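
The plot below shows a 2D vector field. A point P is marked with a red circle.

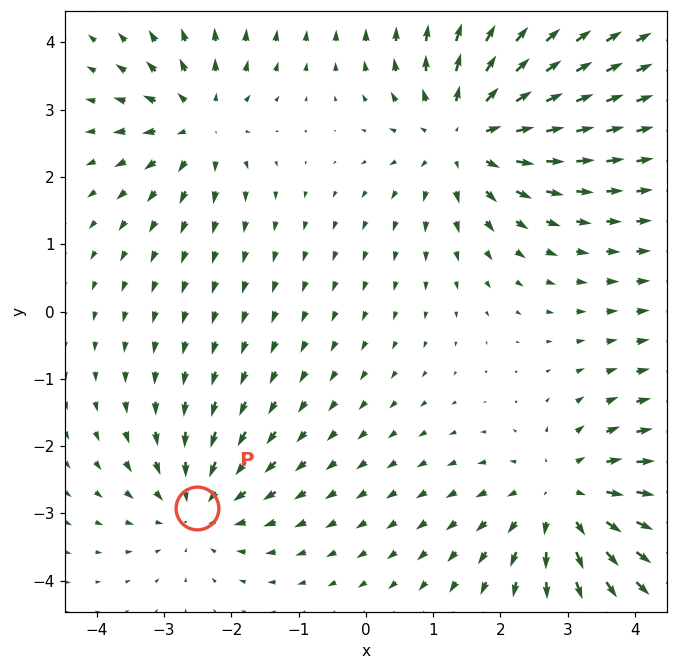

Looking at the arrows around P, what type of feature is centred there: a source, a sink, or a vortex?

At P (-2.5, -2.9) the arrows converge inward. Divergence about -4, curl ≈0 — negative divergence with near-zero curl is a sink.

sink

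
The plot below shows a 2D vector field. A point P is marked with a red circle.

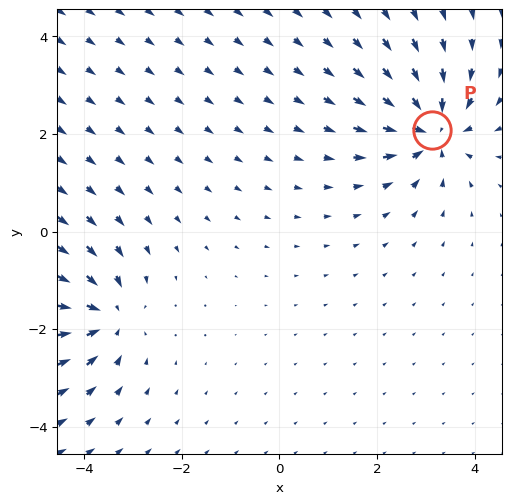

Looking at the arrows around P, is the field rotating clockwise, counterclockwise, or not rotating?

Near P at (3.1, 2.1) the arrows show no circulation. The curl there is ≈0.

not rotating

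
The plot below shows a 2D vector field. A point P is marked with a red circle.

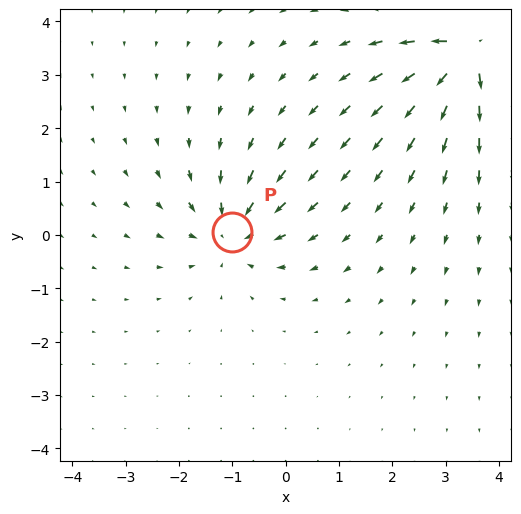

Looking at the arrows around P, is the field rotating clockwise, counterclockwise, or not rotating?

Near P at (-1.0, 0.1) the arrows show no circulation. The curl there is ≈0.

not rotating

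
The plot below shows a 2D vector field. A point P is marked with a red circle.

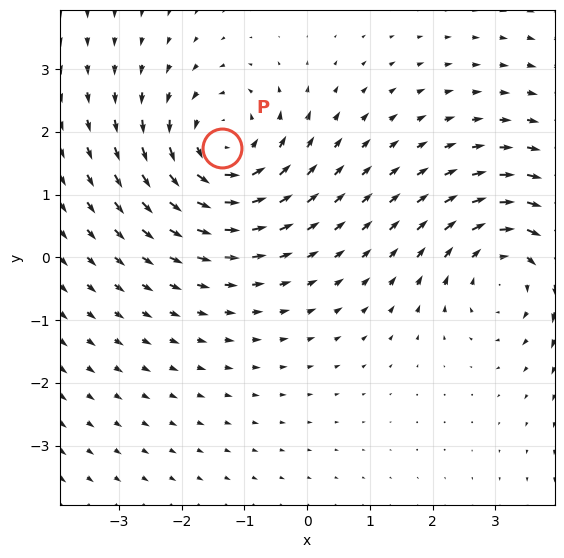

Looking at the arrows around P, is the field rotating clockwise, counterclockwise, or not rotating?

Near P at (-1.4, 1.7) the arrows circulate counterclockwise. The curl (z-component) there is about +4; positive curl means counterclockwise rotation.

counterclockwise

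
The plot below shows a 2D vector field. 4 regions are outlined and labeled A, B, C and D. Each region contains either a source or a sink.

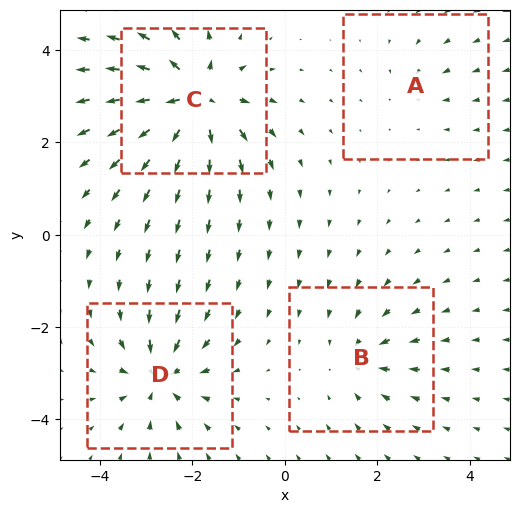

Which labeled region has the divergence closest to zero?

Divergence at each region's feature centre — A: about -2, B: about -4, C: about +9, D: about -6. Region A is closest to zero.

A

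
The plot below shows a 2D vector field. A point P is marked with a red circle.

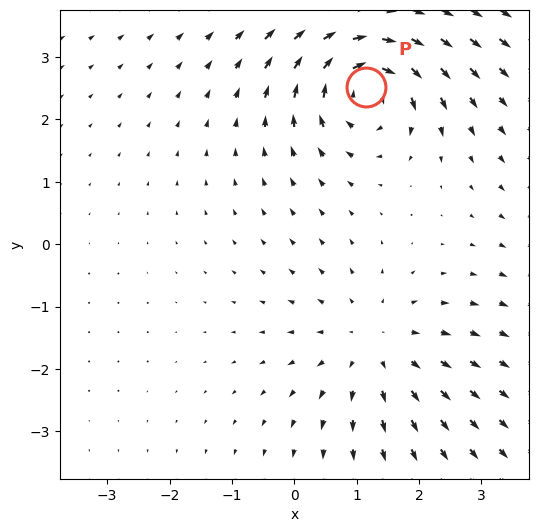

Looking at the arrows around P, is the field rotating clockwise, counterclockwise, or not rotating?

clockwise

Near P at (1.1, 2.5) the arrows circulate clockwise. The curl (z-component) there is about -4; negative curl means clockwise rotation.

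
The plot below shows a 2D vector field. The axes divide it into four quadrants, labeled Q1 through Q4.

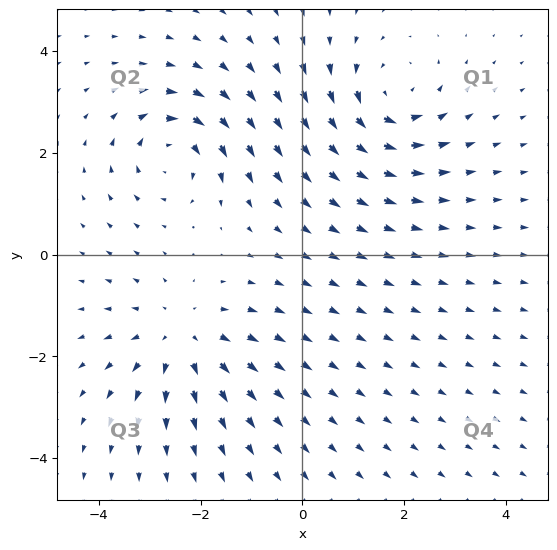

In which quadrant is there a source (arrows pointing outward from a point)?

Q3

The source sits at approximately (-2.4, -1.6), which lies in quadrant Q3. The divergence there is about +3, positive as expected for a source.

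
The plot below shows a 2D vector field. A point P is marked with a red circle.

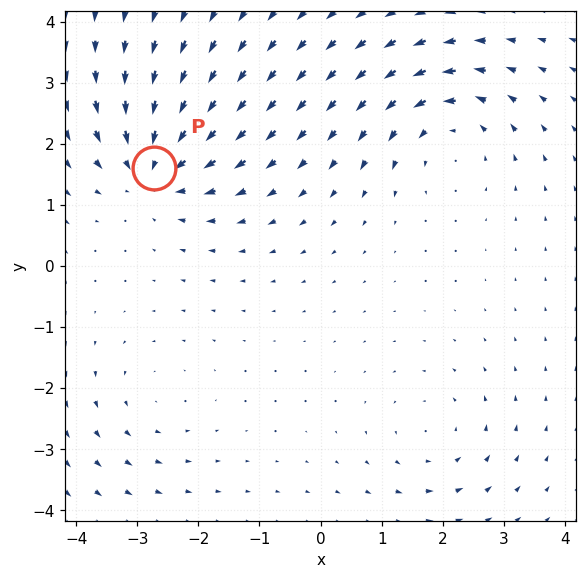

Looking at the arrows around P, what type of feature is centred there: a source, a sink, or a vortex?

At P (-2.7, 1.6) the arrows converge inward. Divergence about -5, curl ≈0 — negative divergence with near-zero curl is a sink.

sink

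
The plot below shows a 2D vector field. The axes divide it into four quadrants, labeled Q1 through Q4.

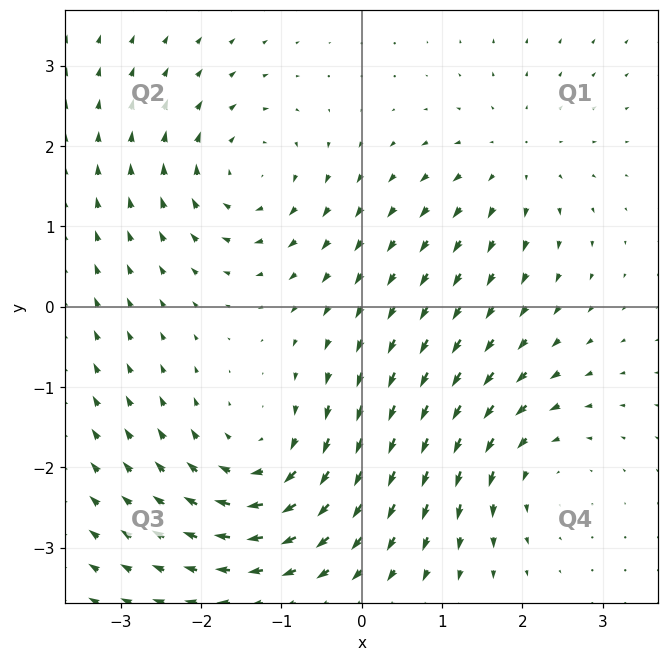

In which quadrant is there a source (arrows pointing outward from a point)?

The source sits at approximately (1.9, 1.8), which lies in quadrant Q1. The divergence there is about +3, positive as expected for a source.

Q1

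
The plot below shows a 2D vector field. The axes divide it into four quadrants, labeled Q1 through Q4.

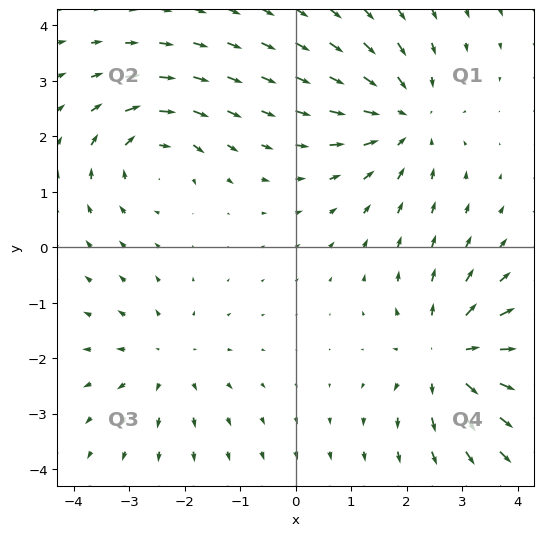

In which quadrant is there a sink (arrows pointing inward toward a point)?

Q1

The sink sits at approximately (2.0, 2.3), which lies in quadrant Q1. The divergence there is about -4, negative as expected for a sink.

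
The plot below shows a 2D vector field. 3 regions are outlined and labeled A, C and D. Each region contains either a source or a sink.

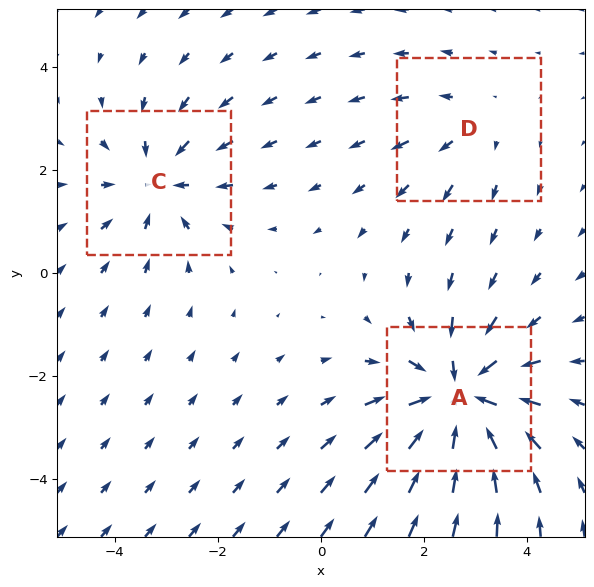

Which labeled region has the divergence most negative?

Divergence at each region's feature centre — A: about -5, C: about -3, D: about +2. Region A is most negative.

A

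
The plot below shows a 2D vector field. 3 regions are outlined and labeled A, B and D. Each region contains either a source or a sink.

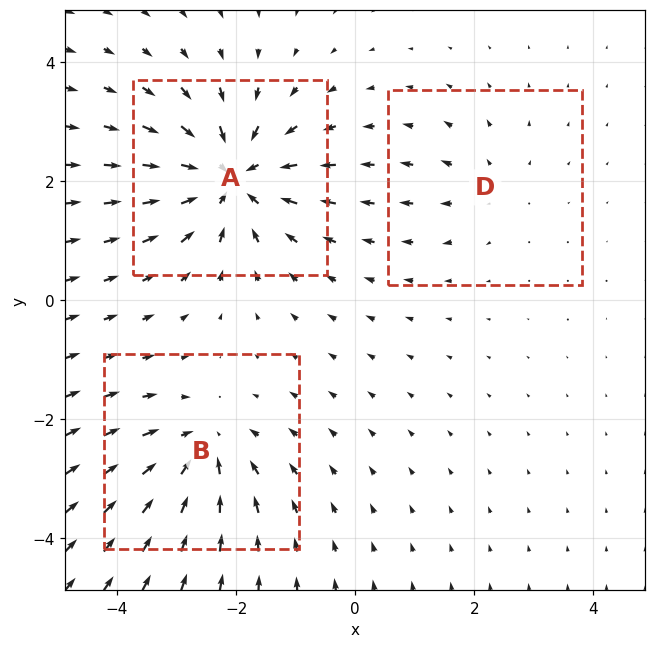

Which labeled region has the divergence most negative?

A

Divergence at each region's feature centre — A: about -5, B: about -4, D: about +2. Region A is most negative.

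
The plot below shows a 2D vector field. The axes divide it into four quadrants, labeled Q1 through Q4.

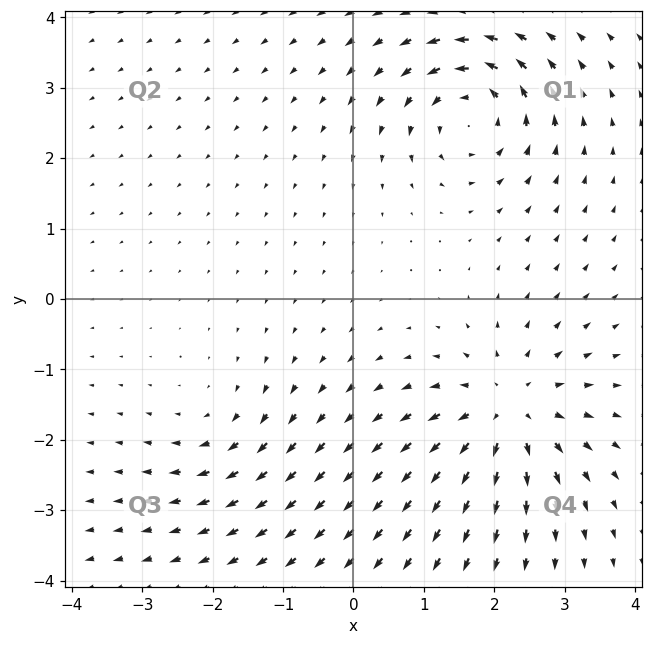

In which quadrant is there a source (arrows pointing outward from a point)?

Q4

The source sits at approximately (2.2, -1.6), which lies in quadrant Q4. The divergence there is about +5, positive as expected for a source.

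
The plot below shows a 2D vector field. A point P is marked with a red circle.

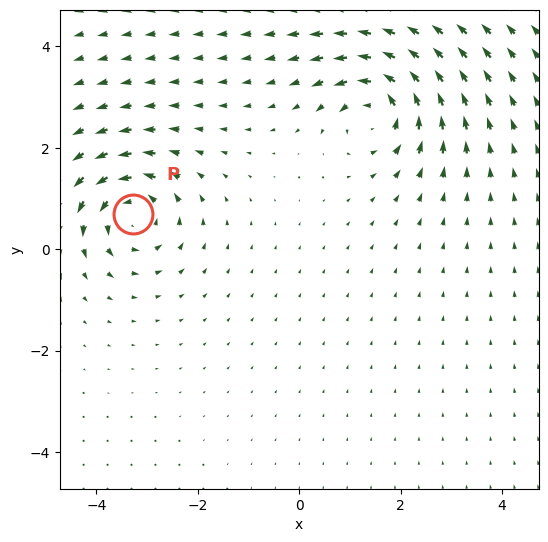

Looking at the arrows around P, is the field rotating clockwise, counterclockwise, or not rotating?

counterclockwise

Near P at (-3.3, 0.7) the arrows circulate counterclockwise. The curl (z-component) there is about +5; positive curl means counterclockwise rotation.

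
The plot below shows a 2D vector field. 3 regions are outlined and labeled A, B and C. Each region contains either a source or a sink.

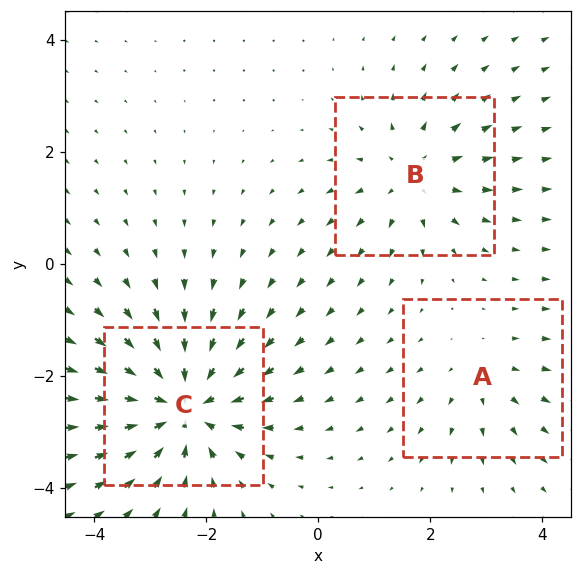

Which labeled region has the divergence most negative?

C

Divergence at each region's feature centre — A: about +2, B: about +3, C: about -5. Region C is most negative.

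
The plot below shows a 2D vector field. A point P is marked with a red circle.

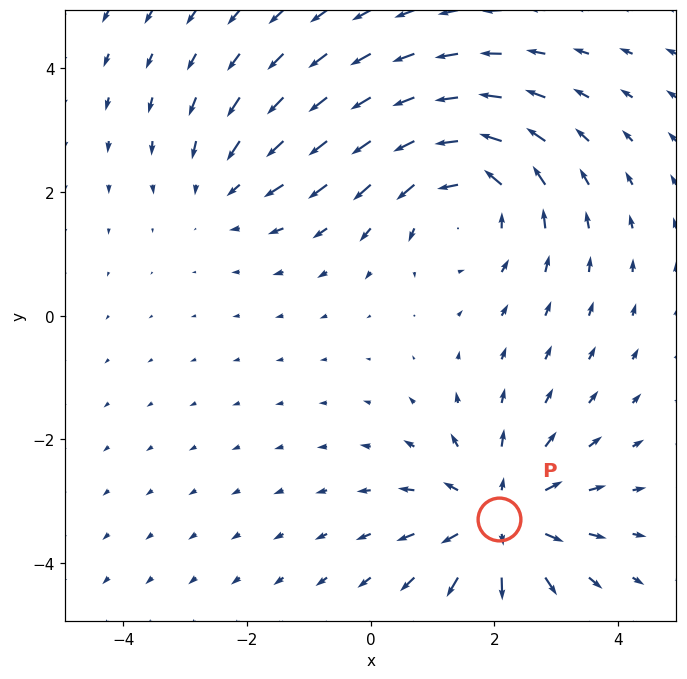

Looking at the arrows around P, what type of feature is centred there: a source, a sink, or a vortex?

At P (2.1, -3.3) the arrows spread outward. Divergence about +5, curl ≈0 — positive divergence with near-zero curl is a source.

source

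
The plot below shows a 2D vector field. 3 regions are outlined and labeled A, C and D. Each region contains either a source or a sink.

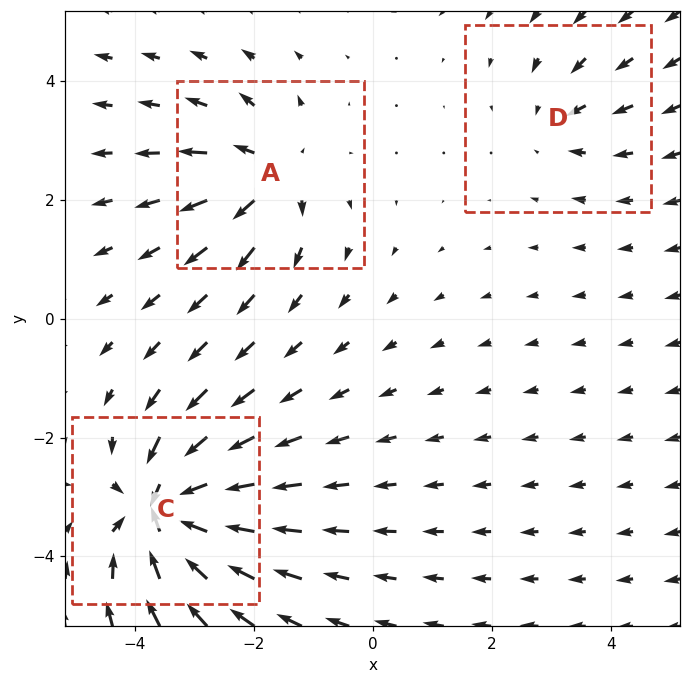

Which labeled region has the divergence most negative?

C

Divergence at each region's feature centre — A: about +4, C: about -6, D: about -2. Region C is most negative.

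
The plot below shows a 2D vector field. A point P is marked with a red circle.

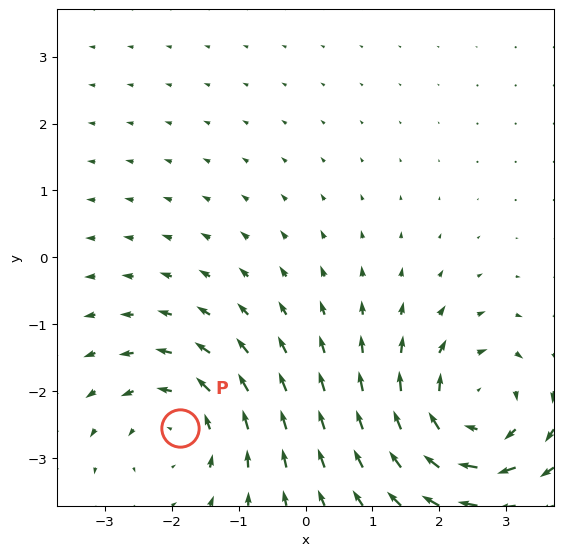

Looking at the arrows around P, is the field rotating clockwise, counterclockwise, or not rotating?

Near P at (-1.9, -2.6) the arrows circulate counterclockwise. The curl (z-component) there is about +3; positive curl means counterclockwise rotation.

counterclockwise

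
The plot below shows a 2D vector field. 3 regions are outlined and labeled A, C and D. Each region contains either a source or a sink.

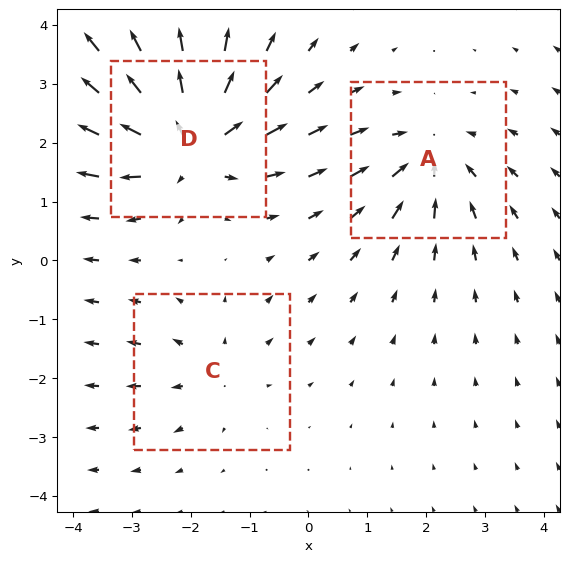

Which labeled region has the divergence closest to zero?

Divergence at each region's feature centre — A: about -3, C: about +2, D: about +5. Region C is closest to zero.

C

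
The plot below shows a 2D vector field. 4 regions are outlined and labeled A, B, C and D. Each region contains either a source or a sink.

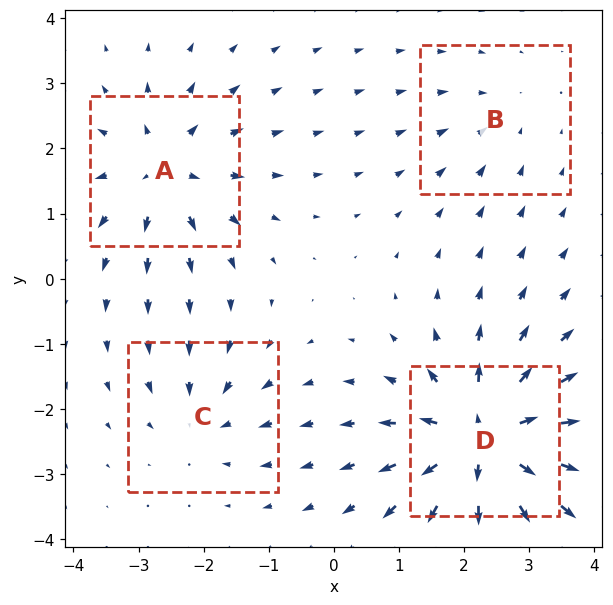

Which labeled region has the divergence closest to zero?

B

Divergence at each region's feature centre — A: about +5, B: about -2, C: about -4, D: about +9. Region B is closest to zero.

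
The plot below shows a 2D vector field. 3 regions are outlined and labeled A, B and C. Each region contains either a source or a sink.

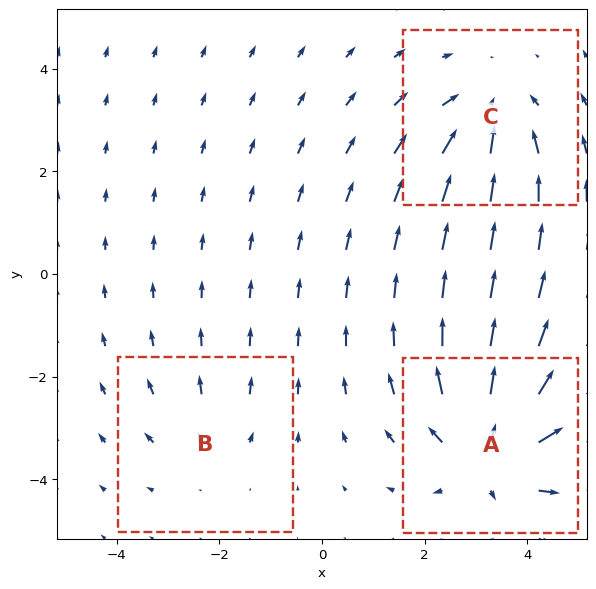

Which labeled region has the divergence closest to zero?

Divergence at each region's feature centre — A: about +4, B: about +2, C: about -3. Region B is closest to zero.

B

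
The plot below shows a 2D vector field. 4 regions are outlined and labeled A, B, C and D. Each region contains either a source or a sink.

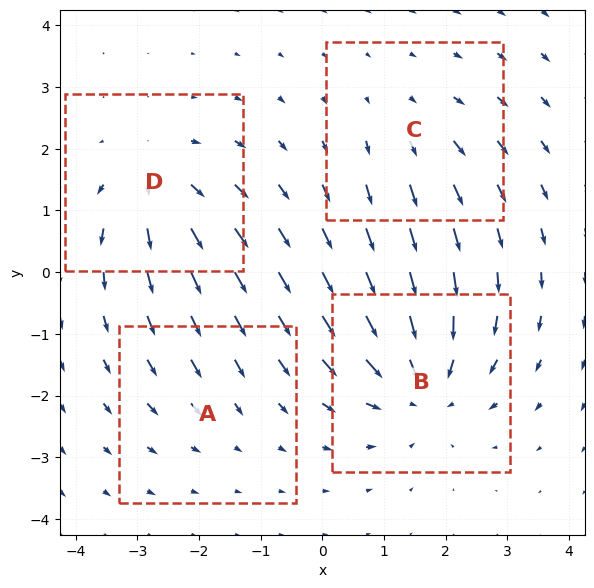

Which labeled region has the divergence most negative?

Divergence at each region's feature centre — A: about -2, B: about -5, C: about +3, D: about +4. Region B is most negative.

B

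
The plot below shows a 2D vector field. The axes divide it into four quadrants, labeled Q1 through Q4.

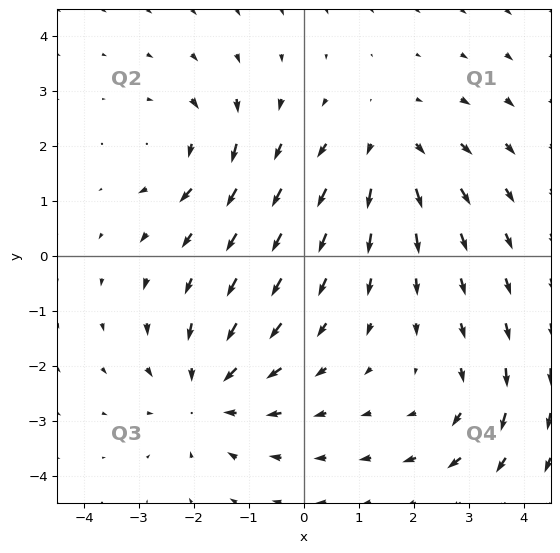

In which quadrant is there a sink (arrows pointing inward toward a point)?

Q3

The sink sits at approximately (-1.7, -2.5), which lies in quadrant Q3. The divergence there is about -4, negative as expected for a sink.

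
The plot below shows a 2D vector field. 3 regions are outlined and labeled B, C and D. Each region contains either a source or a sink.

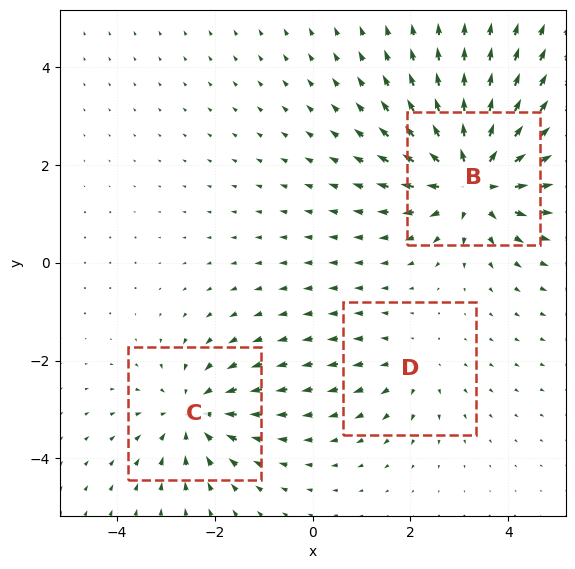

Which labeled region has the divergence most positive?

Divergence at each region's feature centre — B: about +5, C: about -3, D: about +2. Region B is most positive.

B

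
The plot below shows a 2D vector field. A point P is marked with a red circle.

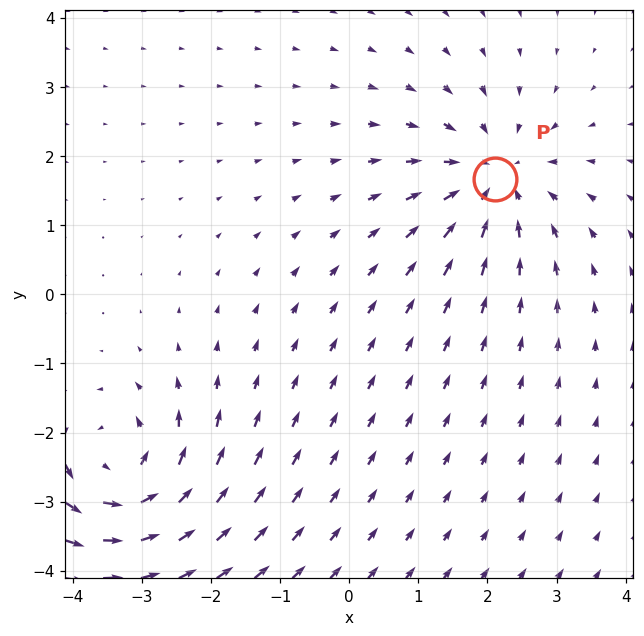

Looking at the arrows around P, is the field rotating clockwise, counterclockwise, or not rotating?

not rotating

Near P at (2.1, 1.7) the arrows show no circulation. The curl there is ≈0.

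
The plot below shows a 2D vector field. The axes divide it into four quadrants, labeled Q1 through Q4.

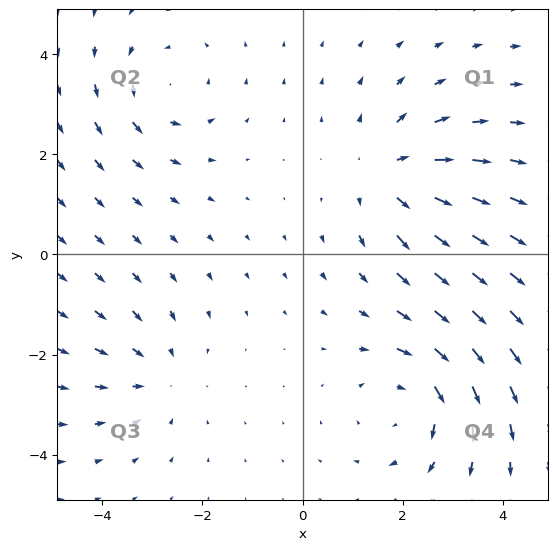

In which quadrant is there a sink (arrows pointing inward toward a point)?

The sink sits at approximately (-2.9, -2.4), which lies in quadrant Q3. The divergence there is about -2, negative as expected for a sink.

Q3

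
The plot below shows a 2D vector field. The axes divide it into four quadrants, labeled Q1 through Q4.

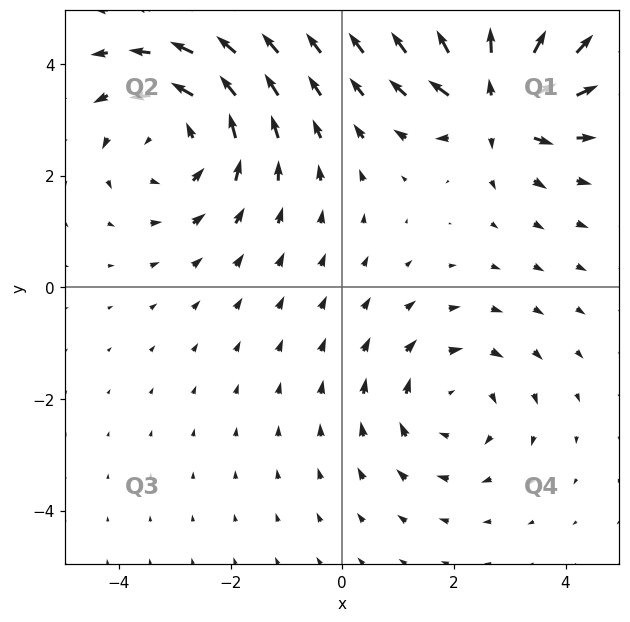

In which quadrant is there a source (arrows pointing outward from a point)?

The source sits at approximately (2.8, 3.3), which lies in quadrant Q1. The divergence there is about +6, positive as expected for a source.

Q1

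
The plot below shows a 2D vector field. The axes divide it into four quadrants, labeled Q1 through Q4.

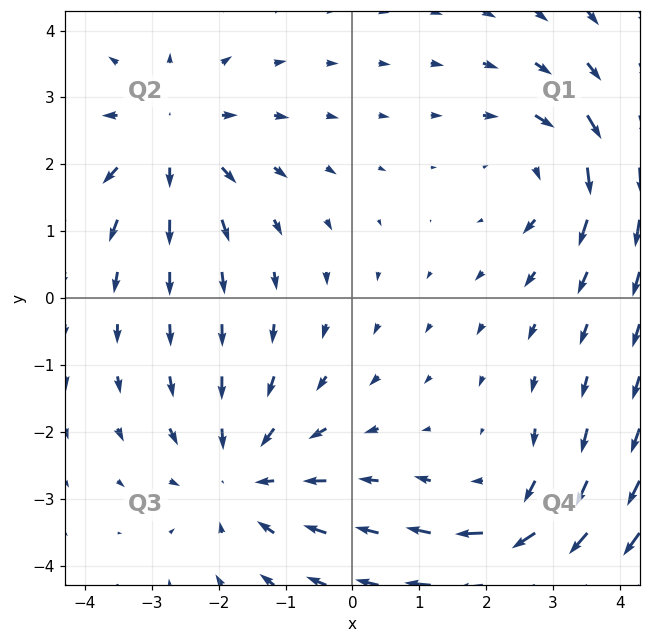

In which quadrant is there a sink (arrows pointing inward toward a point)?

Q3

The sink sits at approximately (-1.7, -2.7), which lies in quadrant Q3. The divergence there is about -4, negative as expected for a sink.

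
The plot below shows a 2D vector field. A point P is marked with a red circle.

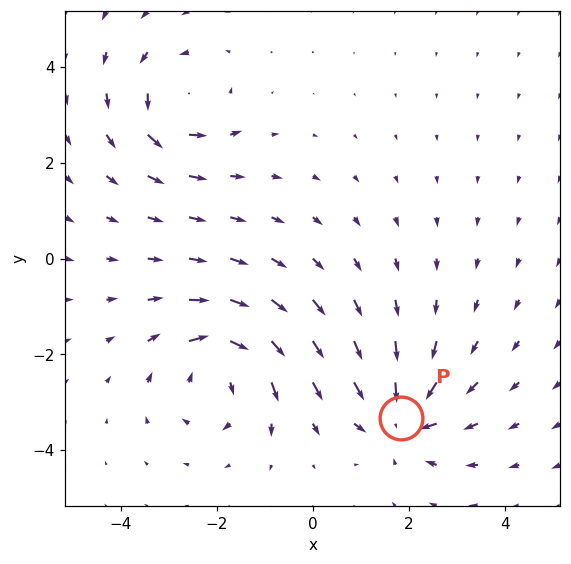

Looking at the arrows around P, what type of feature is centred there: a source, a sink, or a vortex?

sink

At P (1.8, -3.3) the arrows converge inward. Divergence about -5, curl ≈0 — negative divergence with near-zero curl is a sink.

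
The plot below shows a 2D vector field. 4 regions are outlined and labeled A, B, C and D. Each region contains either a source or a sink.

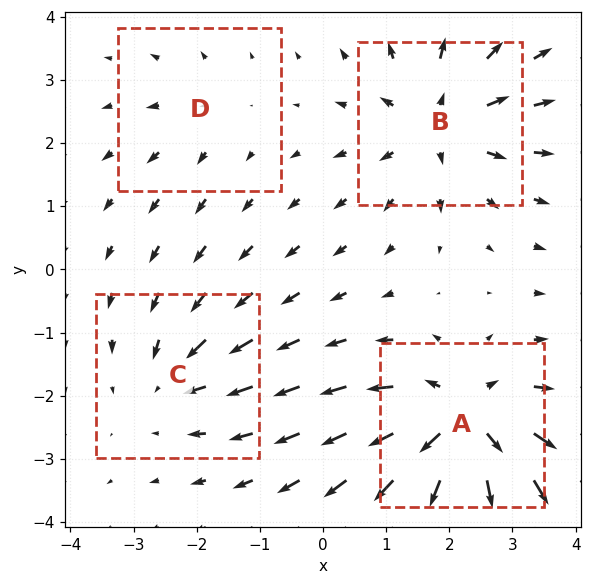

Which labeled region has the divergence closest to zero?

D

Divergence at each region's feature centre — A: about +8, B: about +6, C: about -4, D: about +2. Region D is closest to zero.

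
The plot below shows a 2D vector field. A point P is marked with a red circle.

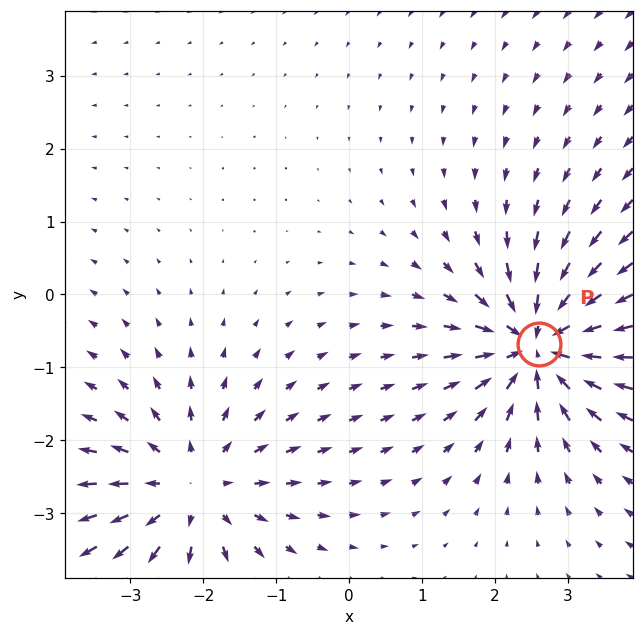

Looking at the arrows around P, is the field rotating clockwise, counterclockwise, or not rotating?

not rotating

Near P at (2.6, -0.7) the arrows show no circulation. The curl there is ≈0.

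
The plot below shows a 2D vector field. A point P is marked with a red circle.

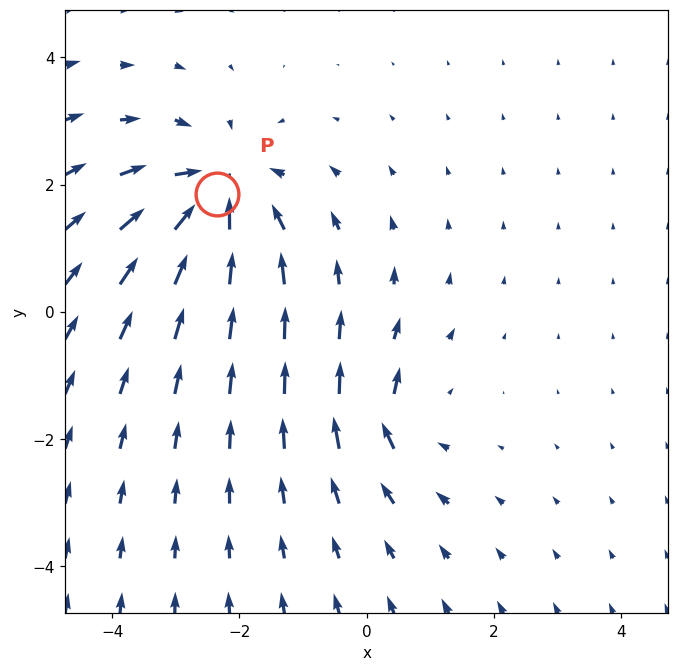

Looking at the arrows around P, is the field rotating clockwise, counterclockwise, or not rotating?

not rotating

Near P at (-2.4, 1.9) the arrows show no circulation. The curl there is ≈0.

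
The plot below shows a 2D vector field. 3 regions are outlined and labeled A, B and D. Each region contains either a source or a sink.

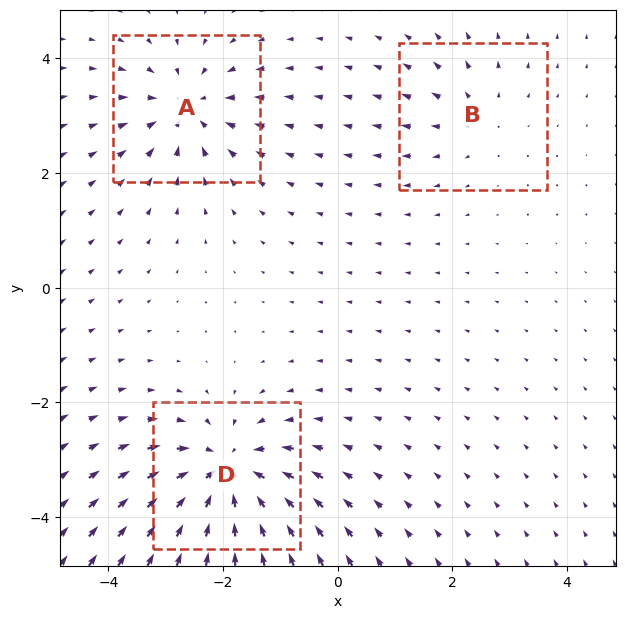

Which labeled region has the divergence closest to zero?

B

Divergence at each region's feature centre — A: about -4, B: about +2, D: about -5. Region B is closest to zero.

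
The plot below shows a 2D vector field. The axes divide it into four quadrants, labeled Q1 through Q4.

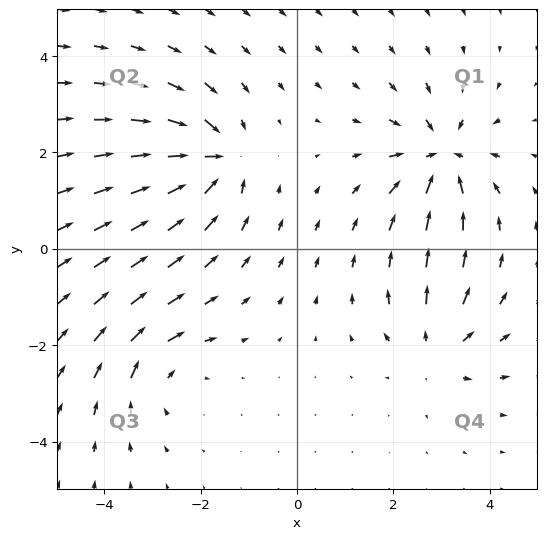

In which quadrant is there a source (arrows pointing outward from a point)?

Q4

The source sits at approximately (2.9, -2.1), which lies in quadrant Q4. The divergence there is about +4, positive as expected for a source.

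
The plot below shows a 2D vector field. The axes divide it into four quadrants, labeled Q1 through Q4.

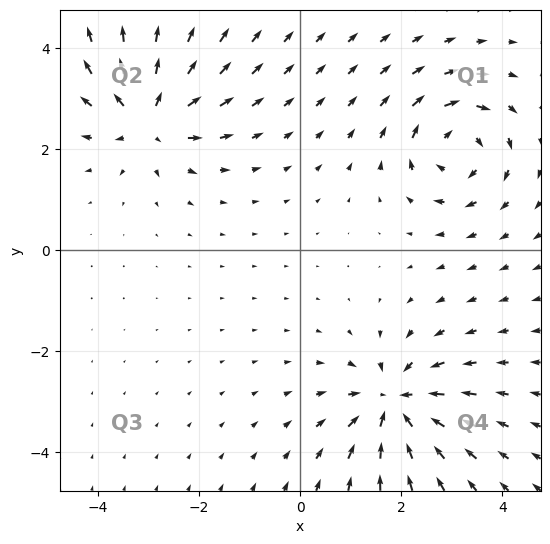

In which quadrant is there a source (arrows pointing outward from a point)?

Q2

The source sits at approximately (-3.0, 2.6), which lies in quadrant Q2. The divergence there is about +5, positive as expected for a source.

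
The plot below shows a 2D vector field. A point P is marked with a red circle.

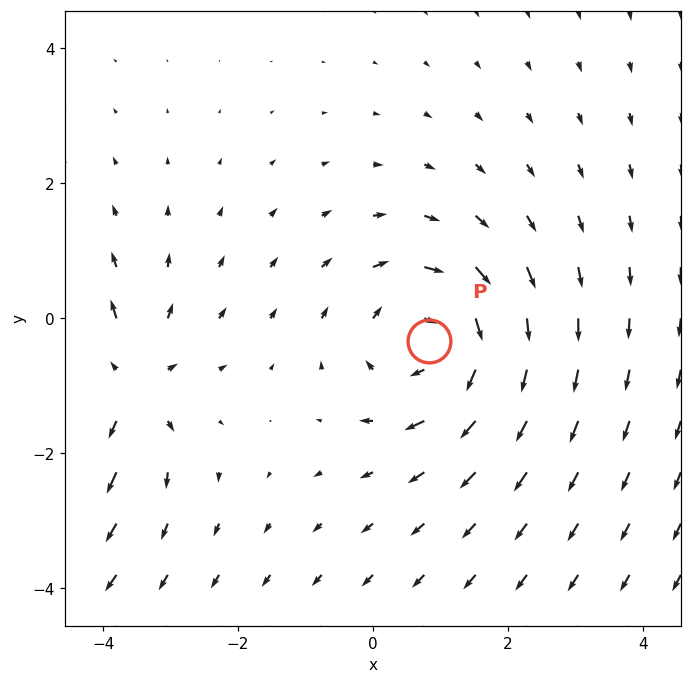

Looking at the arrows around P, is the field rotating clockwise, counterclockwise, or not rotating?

Near P at (0.8, -0.3) the arrows circulate clockwise. The curl (z-component) there is about -4; negative curl means clockwise rotation.

clockwise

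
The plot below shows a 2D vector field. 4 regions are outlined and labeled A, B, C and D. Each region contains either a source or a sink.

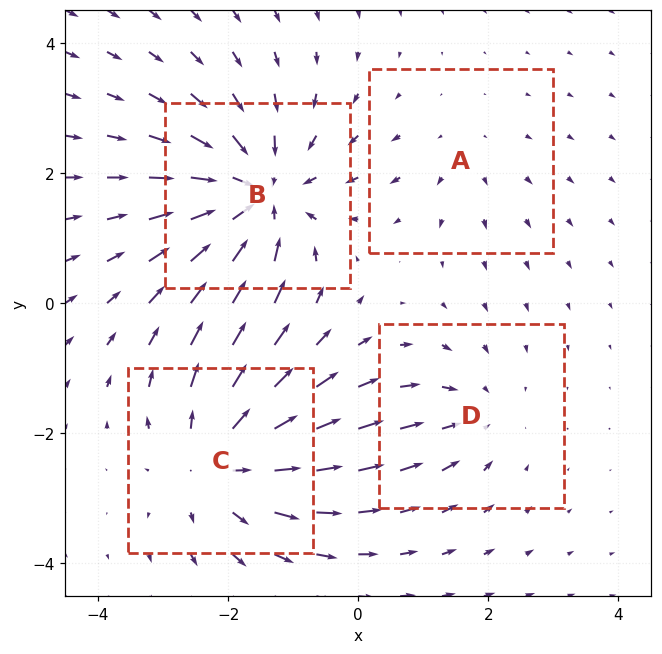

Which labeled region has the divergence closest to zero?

Divergence at each region's feature centre — A: about +2, B: about -6, C: about +5, D: about -3. Region A is closest to zero.

A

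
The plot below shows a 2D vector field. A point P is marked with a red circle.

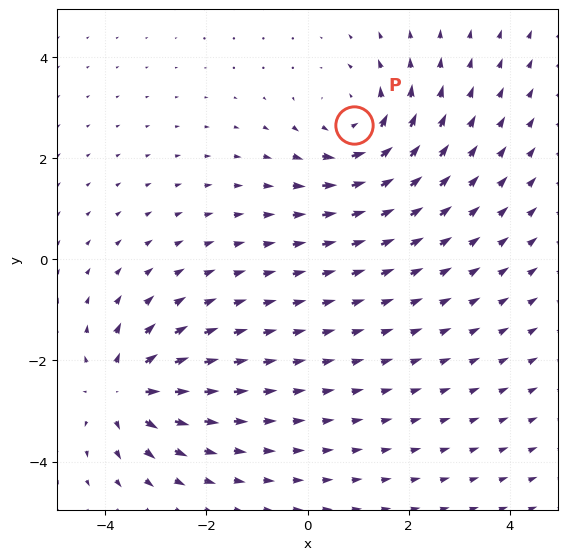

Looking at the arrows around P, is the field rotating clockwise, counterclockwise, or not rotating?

counterclockwise

Near P at (0.9, 2.7) the arrows circulate counterclockwise. The curl (z-component) there is about +4; positive curl means counterclockwise rotation.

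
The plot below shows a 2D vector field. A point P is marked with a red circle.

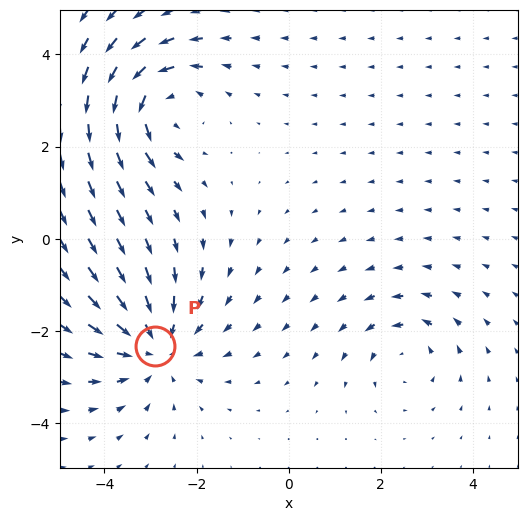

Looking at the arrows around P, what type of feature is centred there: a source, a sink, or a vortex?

At P (-2.9, -2.3) the arrows converge inward. Divergence about -4, curl ≈0 — negative divergence with near-zero curl is a sink.

sink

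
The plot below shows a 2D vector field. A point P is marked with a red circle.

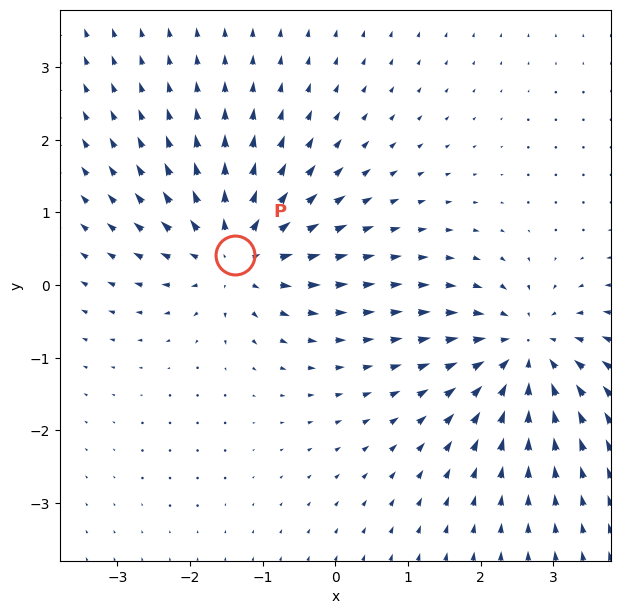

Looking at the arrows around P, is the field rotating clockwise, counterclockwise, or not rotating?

Near P at (-1.4, 0.4) the arrows show no circulation. The curl there is ≈0.

not rotating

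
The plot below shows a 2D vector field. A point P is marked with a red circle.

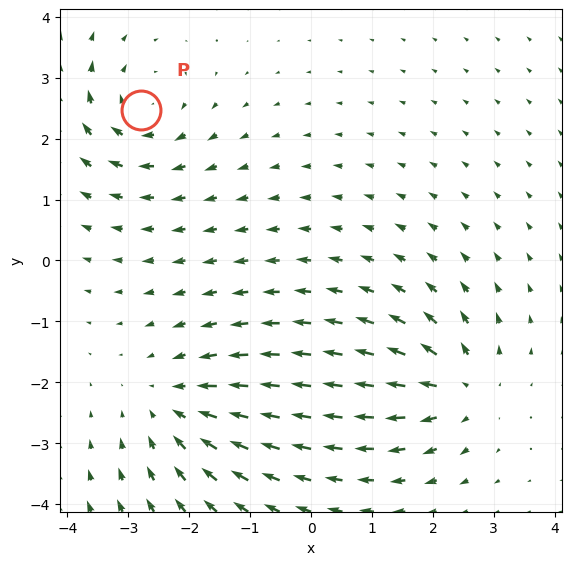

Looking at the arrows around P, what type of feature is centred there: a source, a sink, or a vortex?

vortex

At P (-2.8, 2.5) the arrows circulate clockwise. Divergence ≈0, curl about -3 — near-zero divergence with nonzero curl is a vortex.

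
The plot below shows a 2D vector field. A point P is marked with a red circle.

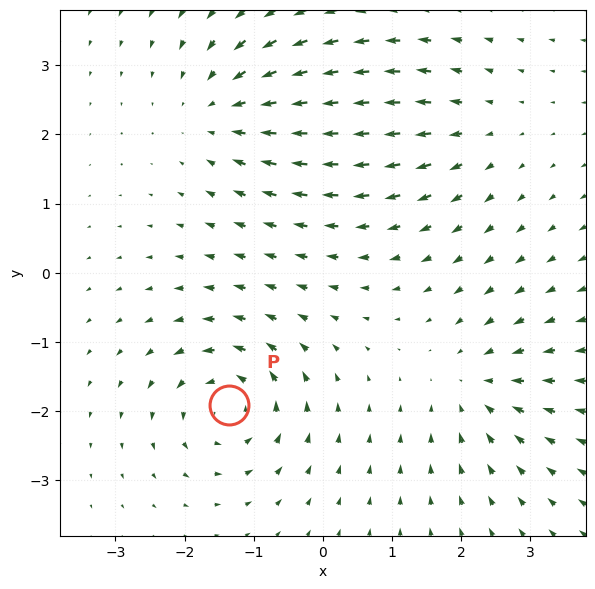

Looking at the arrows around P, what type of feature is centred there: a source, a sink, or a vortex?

At P (-1.4, -1.9) the arrows circulate counterclockwise. Divergence ≈0, curl about +7 — near-zero divergence with nonzero curl is a vortex.

vortex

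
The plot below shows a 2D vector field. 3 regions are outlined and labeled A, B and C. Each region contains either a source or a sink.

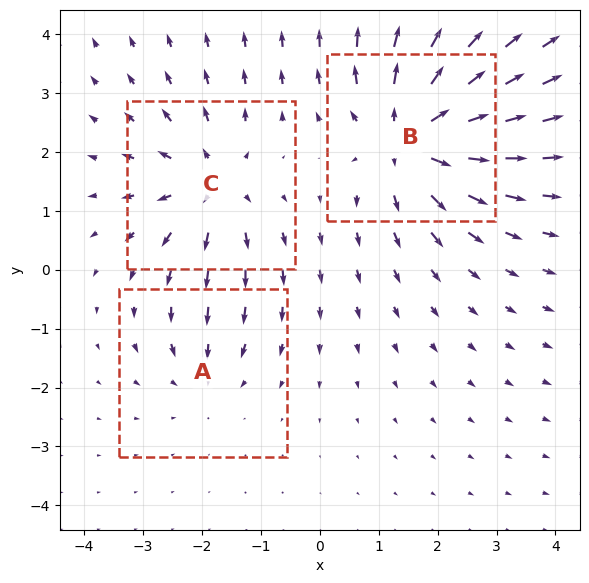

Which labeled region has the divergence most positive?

B

Divergence at each region's feature centre — A: about -2, B: about +5, C: about +3. Region B is most positive.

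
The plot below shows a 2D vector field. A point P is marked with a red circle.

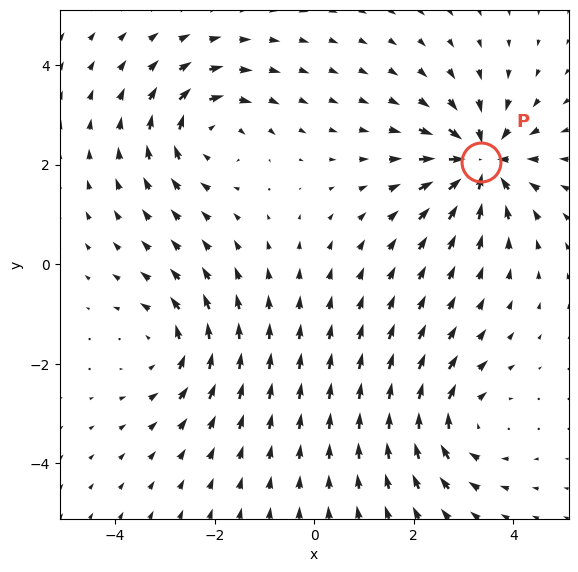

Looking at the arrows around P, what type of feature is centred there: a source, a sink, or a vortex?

At P (3.3, 2.1) the arrows converge inward. Divergence about -6, curl ≈0 — negative divergence with near-zero curl is a sink.

sink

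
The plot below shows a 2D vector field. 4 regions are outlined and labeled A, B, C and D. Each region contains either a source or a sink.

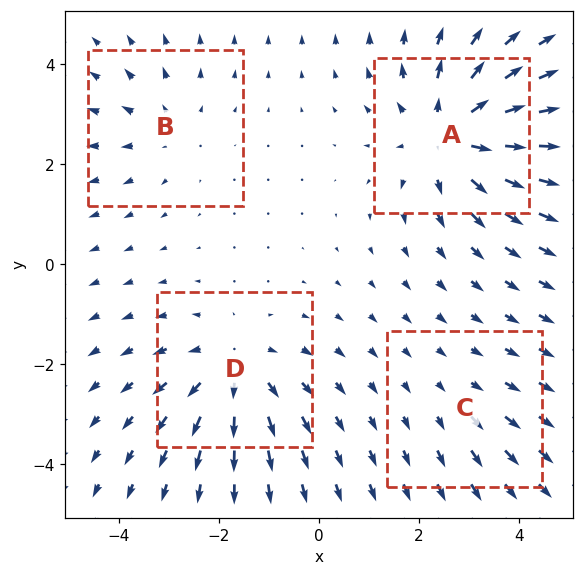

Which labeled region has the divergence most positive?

Divergence at each region's feature centre — A: about +6, B: about +3, C: about +2, D: about +4. Region A is most positive.

A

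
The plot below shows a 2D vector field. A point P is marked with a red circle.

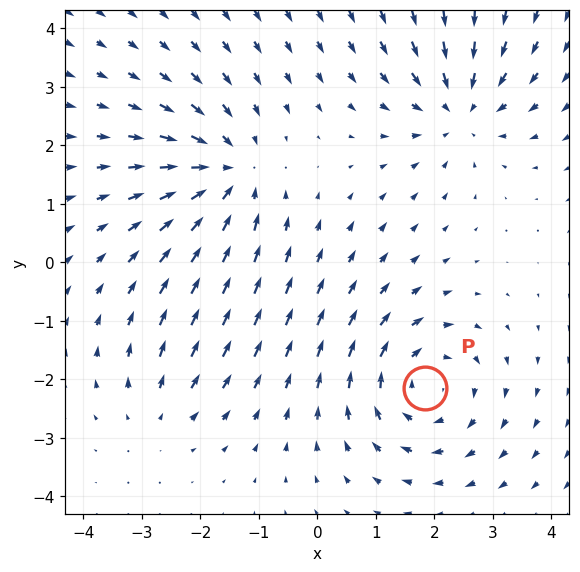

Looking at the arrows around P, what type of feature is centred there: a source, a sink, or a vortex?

vortex

At P (1.8, -2.1) the arrows circulate clockwise. Divergence ≈0, curl about -4 — near-zero divergence with nonzero curl is a vortex.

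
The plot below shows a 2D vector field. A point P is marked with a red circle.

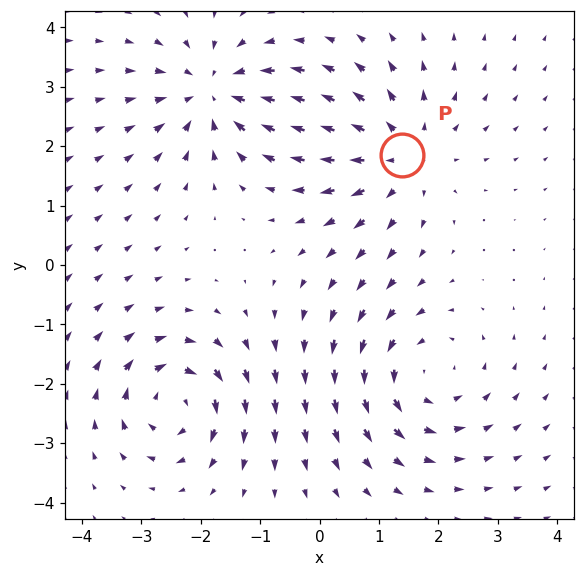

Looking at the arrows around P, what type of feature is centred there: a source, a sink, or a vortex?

source

At P (1.4, 1.9) the arrows spread outward. Divergence about +4, curl ≈0 — positive divergence with near-zero curl is a source.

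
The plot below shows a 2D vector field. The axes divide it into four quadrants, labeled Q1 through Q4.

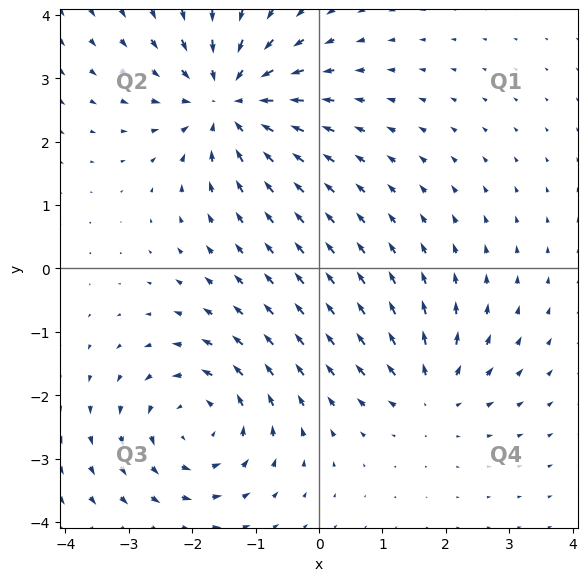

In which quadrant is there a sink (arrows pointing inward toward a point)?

Q2

The sink sits at approximately (-1.4, 2.6), which lies in quadrant Q2. The divergence there is about -6, negative as expected for a sink.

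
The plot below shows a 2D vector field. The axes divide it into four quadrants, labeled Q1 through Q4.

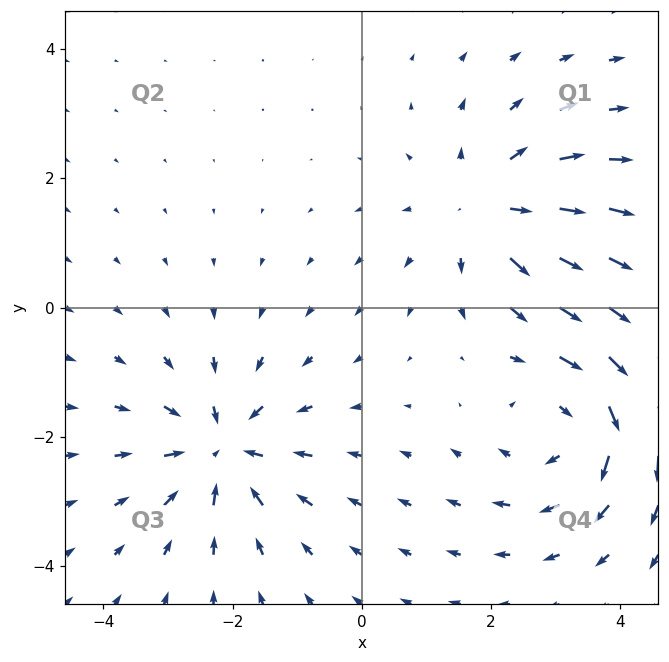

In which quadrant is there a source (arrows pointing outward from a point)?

Q1

The source sits at approximately (2.0, 1.5), which lies in quadrant Q1. The divergence there is about +3, positive as expected for a source.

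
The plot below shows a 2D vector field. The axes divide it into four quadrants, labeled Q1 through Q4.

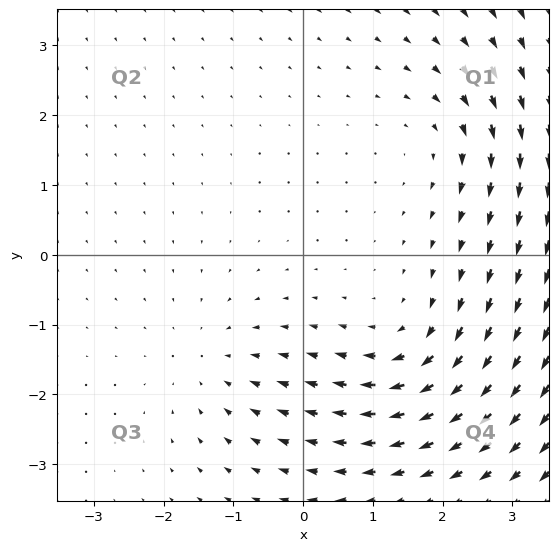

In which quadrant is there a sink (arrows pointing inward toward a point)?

The sink sits at approximately (-1.3, -1.6), which lies in quadrant Q3. The divergence there is about -2, negative as expected for a sink.

Q3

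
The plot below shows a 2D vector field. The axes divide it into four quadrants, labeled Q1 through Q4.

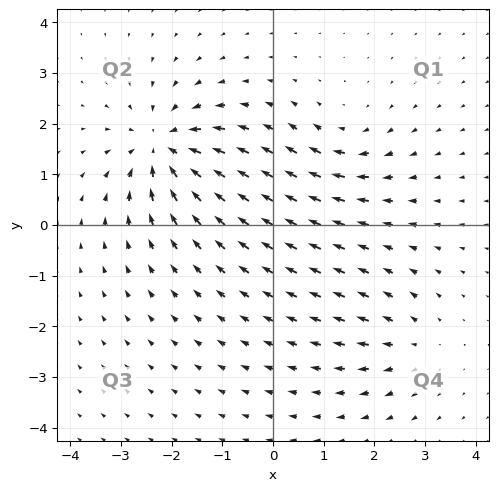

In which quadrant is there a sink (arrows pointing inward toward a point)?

Q2

The sink sits at approximately (-2.1, 1.5), which lies in quadrant Q2. The divergence there is about -6, negative as expected for a sink.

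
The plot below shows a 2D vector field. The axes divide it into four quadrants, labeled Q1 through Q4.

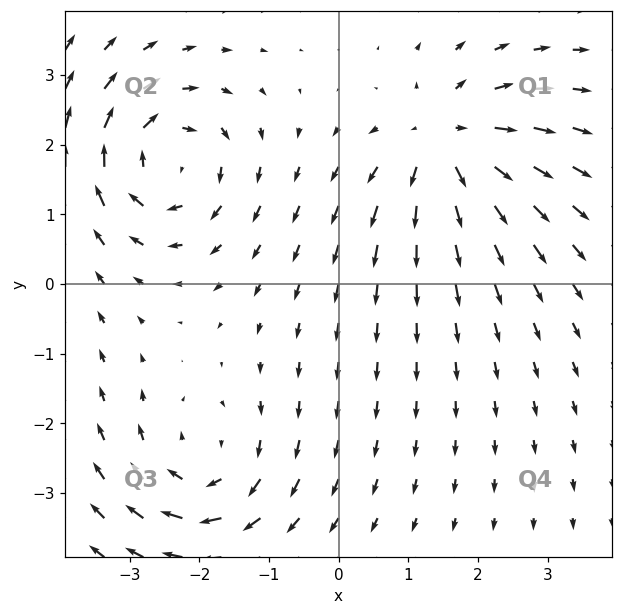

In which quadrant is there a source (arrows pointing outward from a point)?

The source sits at approximately (1.5, 2.0), which lies in quadrant Q1. The divergence there is about +6, positive as expected for a source.

Q1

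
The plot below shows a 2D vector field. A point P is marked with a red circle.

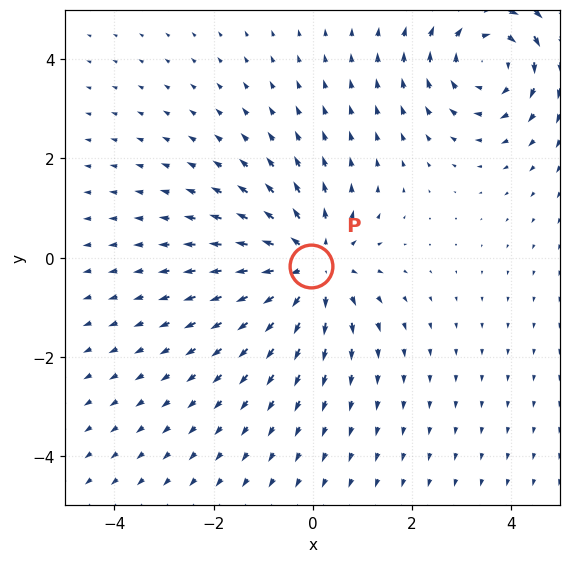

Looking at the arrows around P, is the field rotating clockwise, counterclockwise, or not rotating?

not rotating

Near P at (-0.0, -0.2) the arrows show no circulation. The curl there is ≈0.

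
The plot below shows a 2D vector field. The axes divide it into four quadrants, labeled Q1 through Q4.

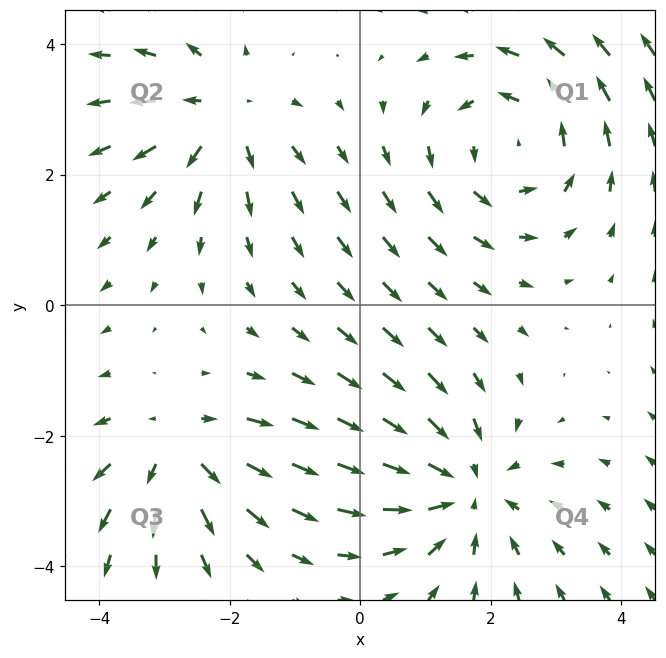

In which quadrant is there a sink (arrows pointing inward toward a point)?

The sink sits at approximately (1.6, -2.8), which lies in quadrant Q4. The divergence there is about -4, negative as expected for a sink.

Q4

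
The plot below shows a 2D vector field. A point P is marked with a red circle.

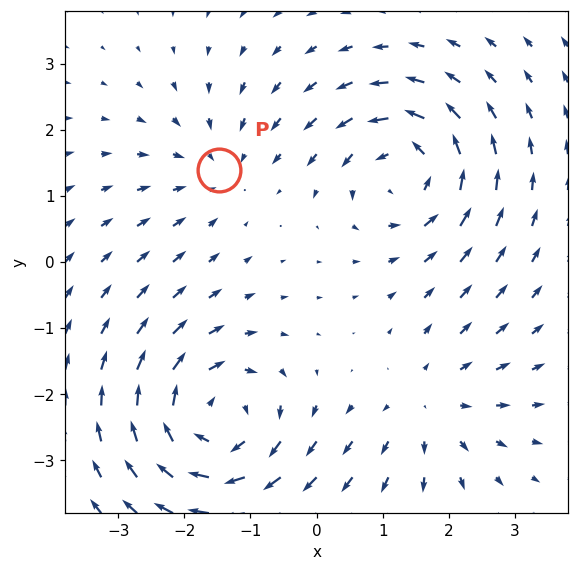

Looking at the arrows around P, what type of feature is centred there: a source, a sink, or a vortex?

sink

At P (-1.5, 1.4) the arrows converge inward. Divergence about -2, curl ≈0 — negative divergence with near-zero curl is a sink.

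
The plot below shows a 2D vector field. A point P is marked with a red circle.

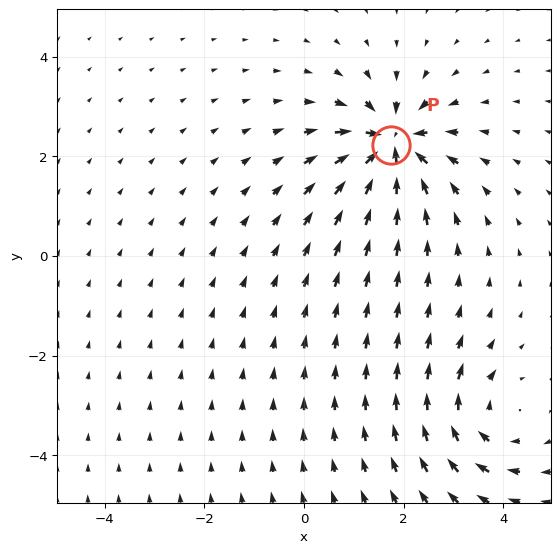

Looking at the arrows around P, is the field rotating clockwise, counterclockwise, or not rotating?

not rotating

Near P at (1.8, 2.2) the arrows show no circulation. The curl there is ≈0.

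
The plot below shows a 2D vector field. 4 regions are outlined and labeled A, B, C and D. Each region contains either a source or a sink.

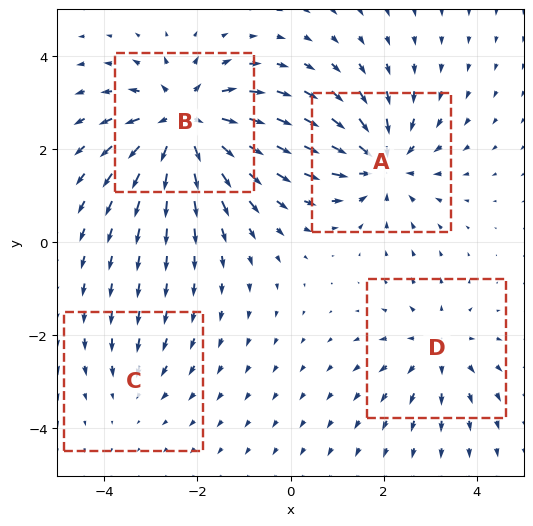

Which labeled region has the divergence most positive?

Divergence at each region's feature centre — A: about -5, B: about +7, C: about -2, D: about +4. Region B is most positive.

B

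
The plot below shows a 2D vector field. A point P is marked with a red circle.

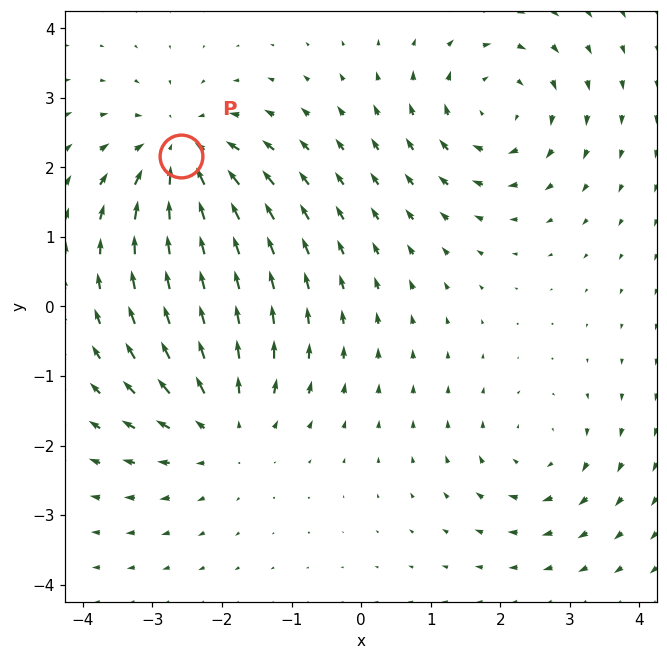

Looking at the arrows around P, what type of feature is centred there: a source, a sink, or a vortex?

At P (-2.6, 2.2) the arrows converge inward. Divergence about -6, curl ≈0 — negative divergence with near-zero curl is a sink.

sink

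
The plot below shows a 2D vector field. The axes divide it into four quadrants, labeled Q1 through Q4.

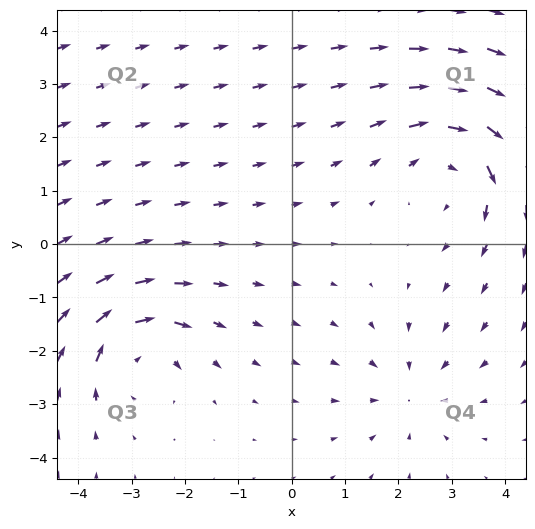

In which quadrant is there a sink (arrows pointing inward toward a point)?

The sink sits at approximately (2.2, -2.8), which lies in quadrant Q4. The divergence there is about -3, negative as expected for a sink.

Q4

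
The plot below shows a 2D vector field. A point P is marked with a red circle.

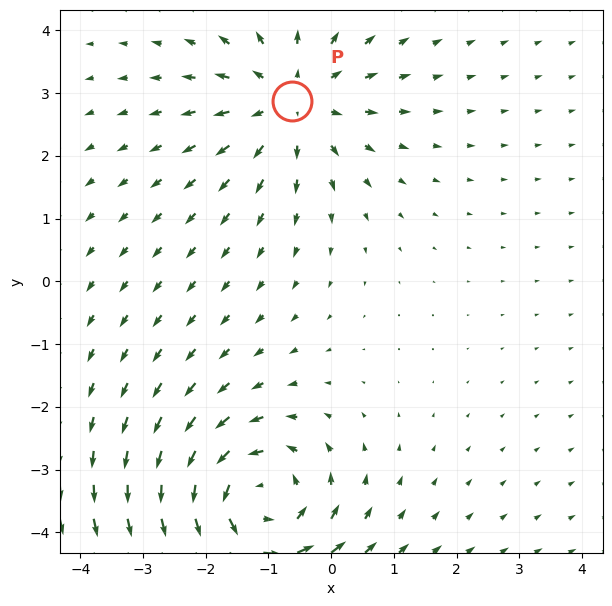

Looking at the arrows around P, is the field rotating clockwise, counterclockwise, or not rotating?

Near P at (-0.6, 2.9) the arrows show no circulation. The curl there is ≈0.

not rotating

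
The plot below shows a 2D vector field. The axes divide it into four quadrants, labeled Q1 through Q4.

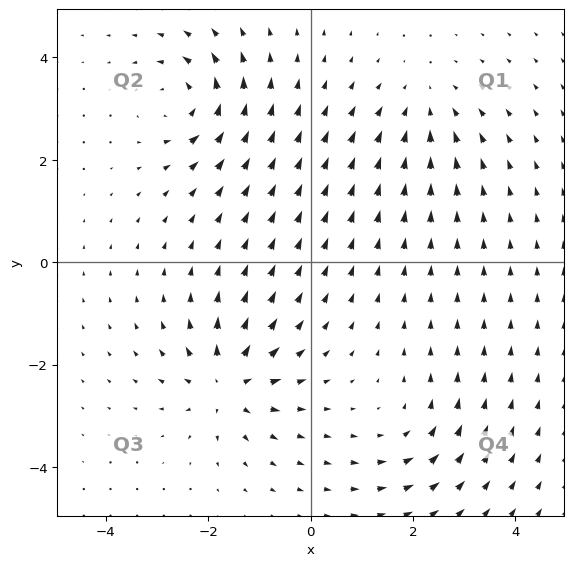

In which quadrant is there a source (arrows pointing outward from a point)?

Q3

The source sits at approximately (-1.6, -2.4), which lies in quadrant Q3. The divergence there is about +7, positive as expected for a source.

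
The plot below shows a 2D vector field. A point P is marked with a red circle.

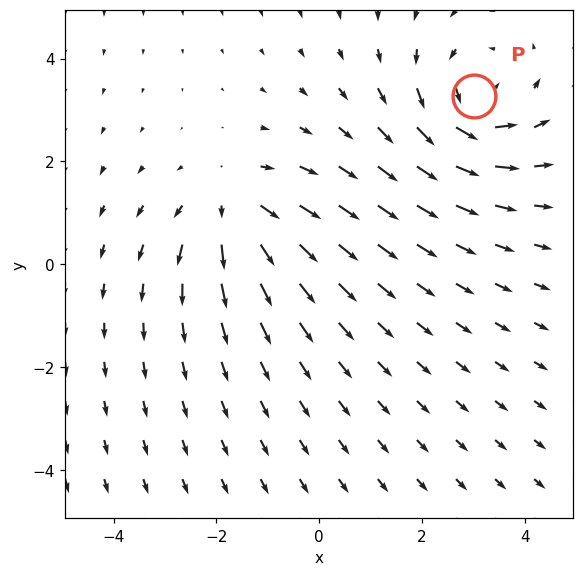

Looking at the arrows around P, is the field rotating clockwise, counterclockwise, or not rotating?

Near P at (3.0, 3.3) the arrows circulate counterclockwise. The curl (z-component) there is about +5; positive curl means counterclockwise rotation.

counterclockwise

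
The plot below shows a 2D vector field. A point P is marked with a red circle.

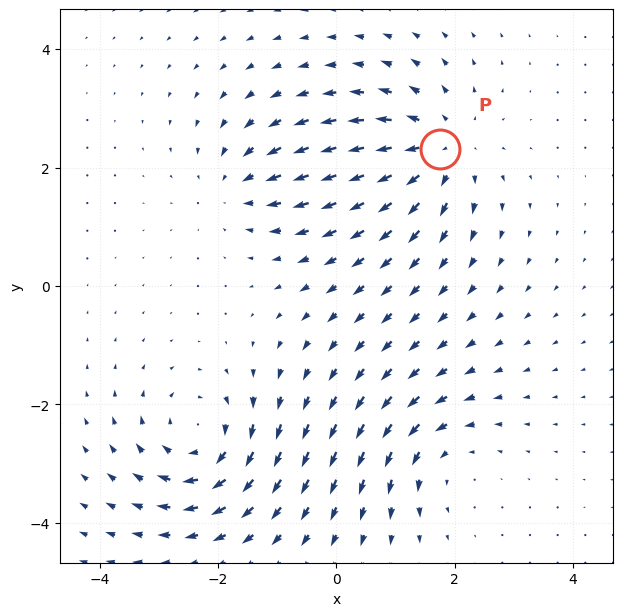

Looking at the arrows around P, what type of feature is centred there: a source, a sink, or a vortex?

source

At P (1.8, 2.3) the arrows spread outward. Divergence about +5, curl ≈0 — positive divergence with near-zero curl is a source.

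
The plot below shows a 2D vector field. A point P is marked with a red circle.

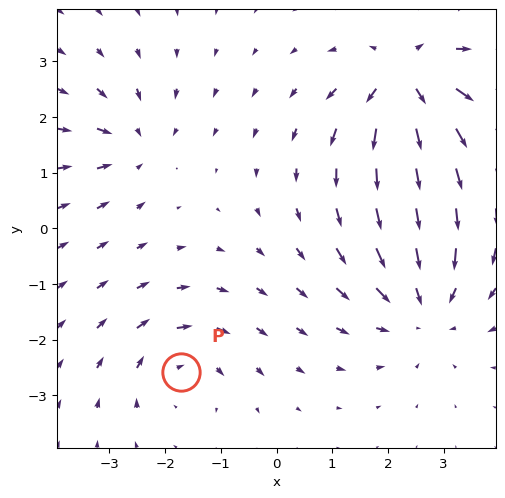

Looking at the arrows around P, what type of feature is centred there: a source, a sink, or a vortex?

At P (-1.7, -2.6) the arrows circulate clockwise. Divergence ≈0, curl about -3 — near-zero divergence with nonzero curl is a vortex.

vortex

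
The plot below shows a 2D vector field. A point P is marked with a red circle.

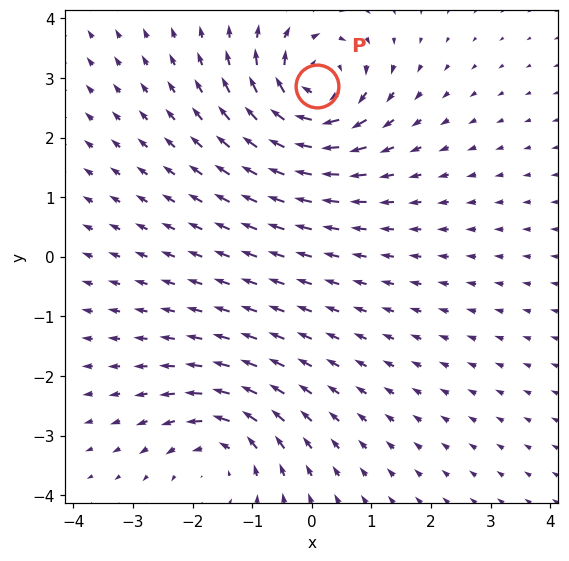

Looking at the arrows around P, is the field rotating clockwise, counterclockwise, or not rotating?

clockwise

Near P at (0.1, 2.9) the arrows circulate clockwise. The curl (z-component) there is about -7; negative curl means clockwise rotation.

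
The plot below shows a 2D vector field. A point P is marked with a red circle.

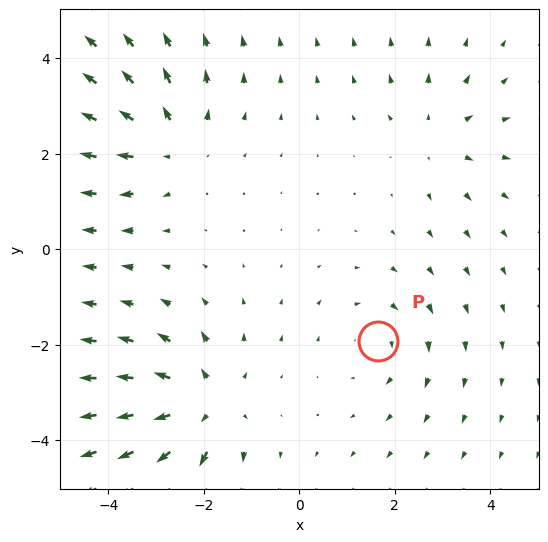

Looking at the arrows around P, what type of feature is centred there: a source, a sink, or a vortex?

vortex

At P (1.6, -1.9) the arrows circulate clockwise. Divergence ≈0, curl about -3 — near-zero divergence with nonzero curl is a vortex.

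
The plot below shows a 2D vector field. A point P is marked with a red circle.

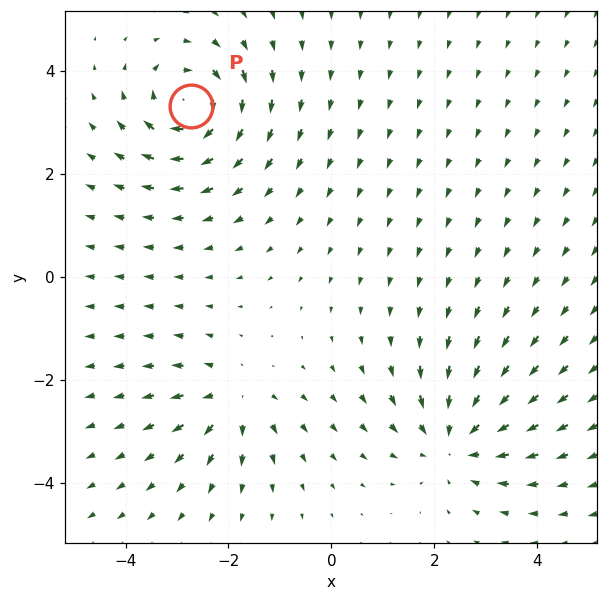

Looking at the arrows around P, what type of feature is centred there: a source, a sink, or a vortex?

vortex

At P (-2.7, 3.3) the arrows circulate clockwise. Divergence ≈0, curl about -5 — near-zero divergence with nonzero curl is a vortex.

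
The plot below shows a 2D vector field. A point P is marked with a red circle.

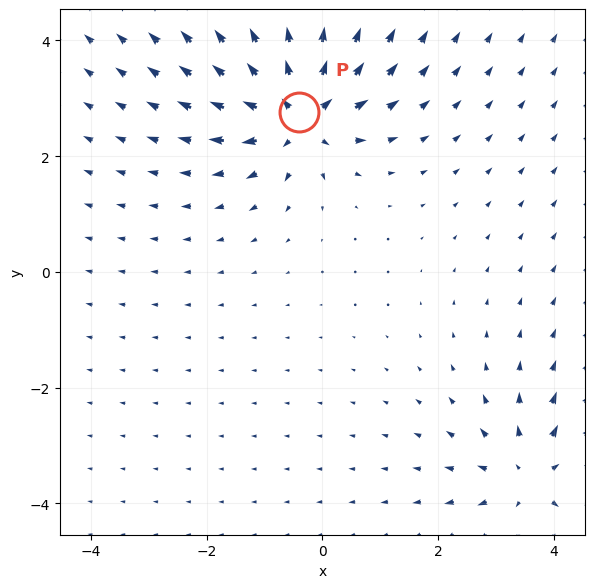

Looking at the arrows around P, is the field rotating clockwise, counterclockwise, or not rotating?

not rotating

Near P at (-0.4, 2.8) the arrows show no circulation. The curl there is ≈0.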